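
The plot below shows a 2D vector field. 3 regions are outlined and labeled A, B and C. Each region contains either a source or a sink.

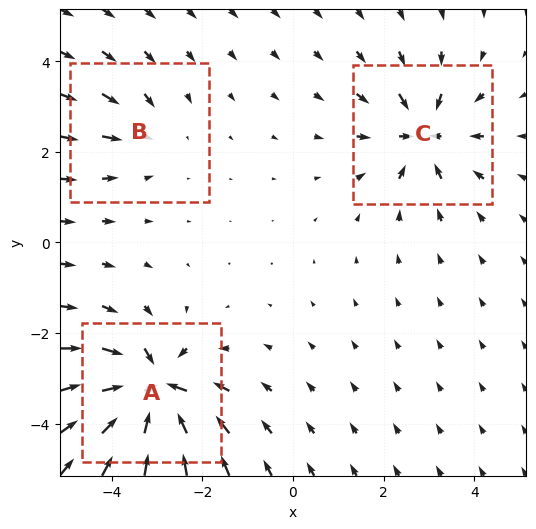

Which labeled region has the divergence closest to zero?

B

Divergence at each region's feature centre — A: about -6, B: about -2, C: about -4. Region B is closest to zero.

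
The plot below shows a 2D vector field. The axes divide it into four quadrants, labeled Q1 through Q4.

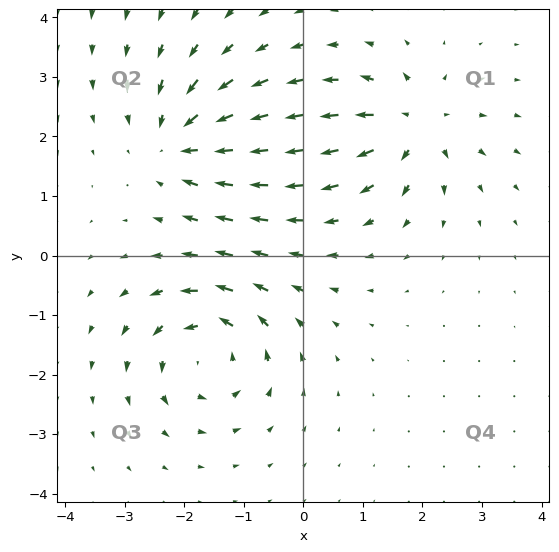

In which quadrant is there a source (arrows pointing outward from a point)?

The source sits at approximately (1.8, 2.2), which lies in quadrant Q1. The divergence there is about +4, positive as expected for a source.

Q1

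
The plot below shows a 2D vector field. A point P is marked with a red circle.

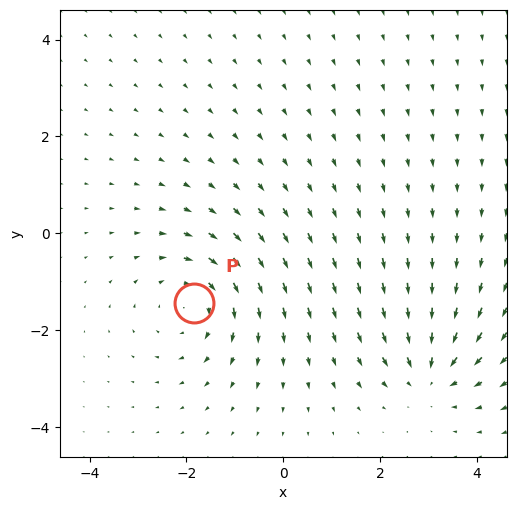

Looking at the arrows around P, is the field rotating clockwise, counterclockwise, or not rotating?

clockwise

Near P at (-1.9, -1.4) the arrows circulate clockwise. The curl (z-component) there is about -3; negative curl means clockwise rotation.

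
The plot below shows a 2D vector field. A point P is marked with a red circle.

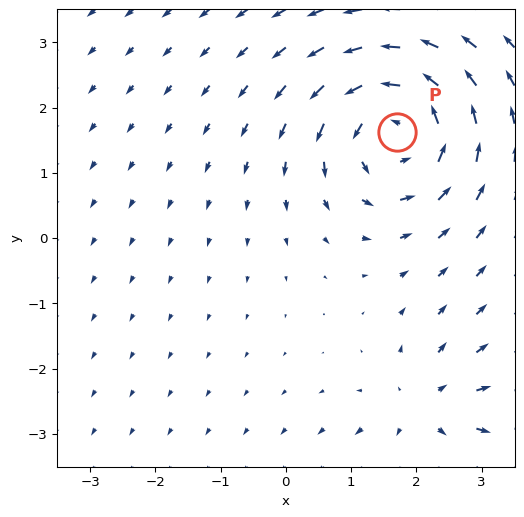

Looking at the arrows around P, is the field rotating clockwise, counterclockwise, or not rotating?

counterclockwise

Near P at (1.7, 1.6) the arrows circulate counterclockwise. The curl (z-component) there is about +5; positive curl means counterclockwise rotation.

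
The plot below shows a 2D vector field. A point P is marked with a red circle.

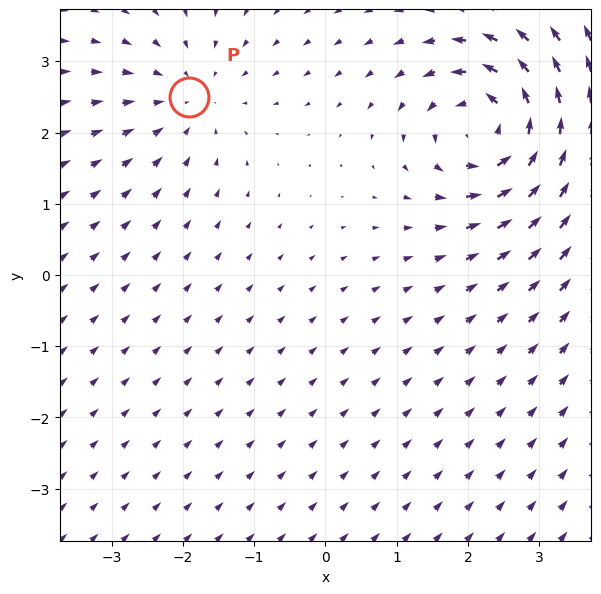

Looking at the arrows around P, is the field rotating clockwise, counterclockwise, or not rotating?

not rotating

Near P at (-1.9, 2.5) the arrows show no circulation. The curl there is ≈0.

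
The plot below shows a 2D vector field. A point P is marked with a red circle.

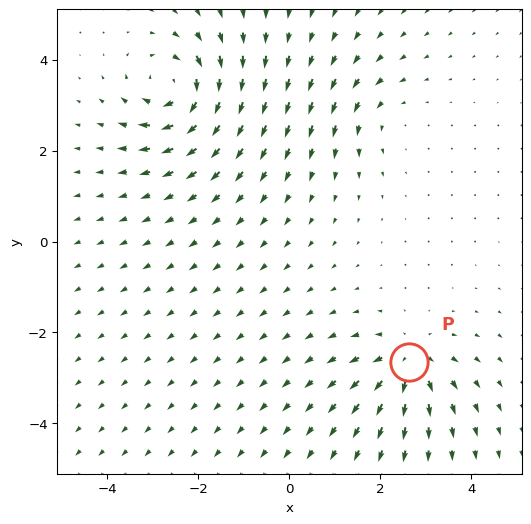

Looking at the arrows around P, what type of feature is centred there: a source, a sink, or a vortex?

source

At P (2.6, -2.6) the arrows spread outward. Divergence about +5, curl ≈0 — positive divergence with near-zero curl is a source.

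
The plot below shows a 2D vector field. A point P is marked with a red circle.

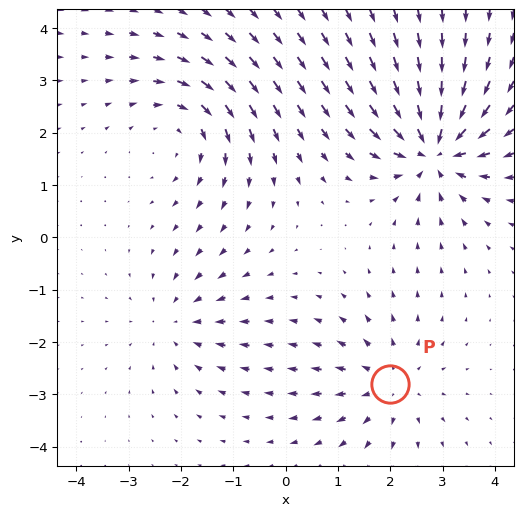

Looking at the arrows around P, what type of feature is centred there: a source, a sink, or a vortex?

At P (2.0, -2.8) the arrows spread outward. Divergence about +4, curl ≈0 — positive divergence with near-zero curl is a source.

source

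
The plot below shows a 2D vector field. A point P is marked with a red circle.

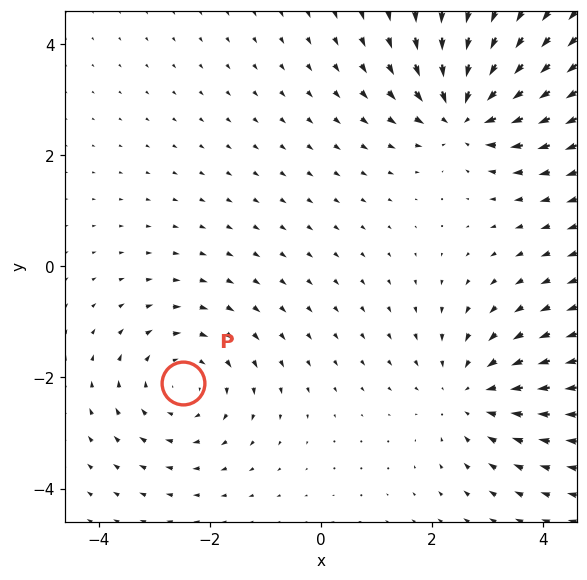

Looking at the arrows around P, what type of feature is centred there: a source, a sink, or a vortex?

At P (-2.5, -2.1) the arrows circulate clockwise. Divergence ≈0, curl about -4 — near-zero divergence with nonzero curl is a vortex.

vortex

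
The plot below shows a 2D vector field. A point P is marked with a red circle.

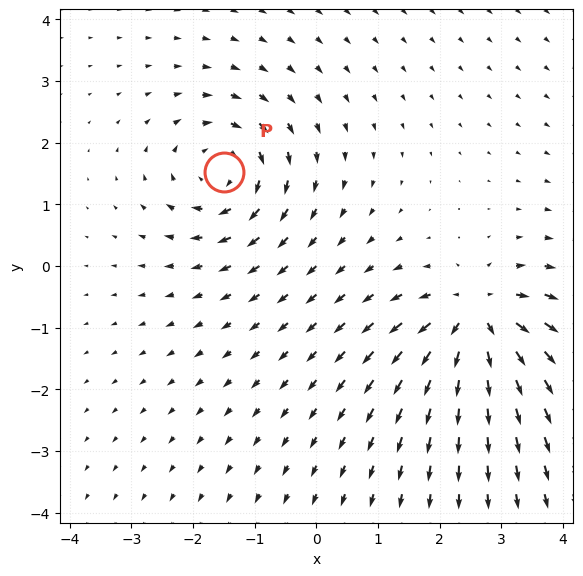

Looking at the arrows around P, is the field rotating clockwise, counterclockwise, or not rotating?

clockwise

Near P at (-1.5, 1.5) the arrows circulate clockwise. The curl (z-component) there is about -5; negative curl means clockwise rotation.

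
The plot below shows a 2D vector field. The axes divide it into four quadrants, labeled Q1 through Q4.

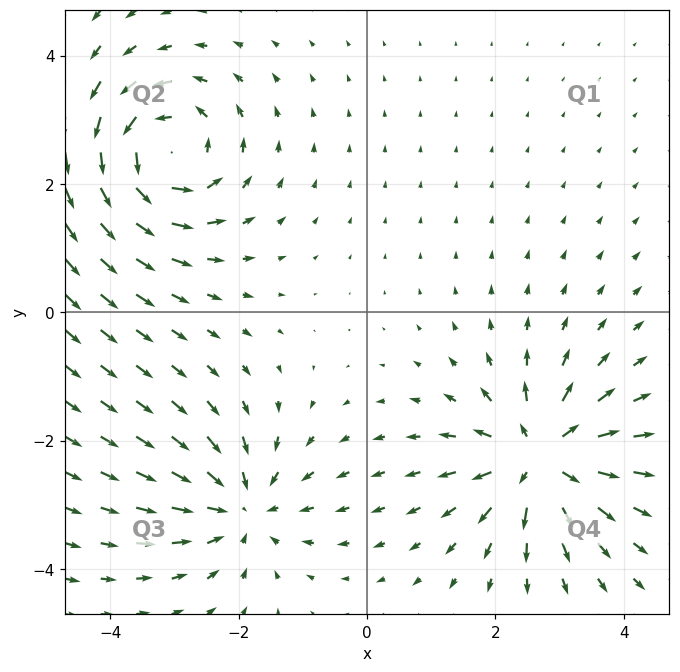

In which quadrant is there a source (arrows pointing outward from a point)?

Q4

The source sits at approximately (2.7, -2.3), which lies in quadrant Q4. The divergence there is about +6, positive as expected for a source.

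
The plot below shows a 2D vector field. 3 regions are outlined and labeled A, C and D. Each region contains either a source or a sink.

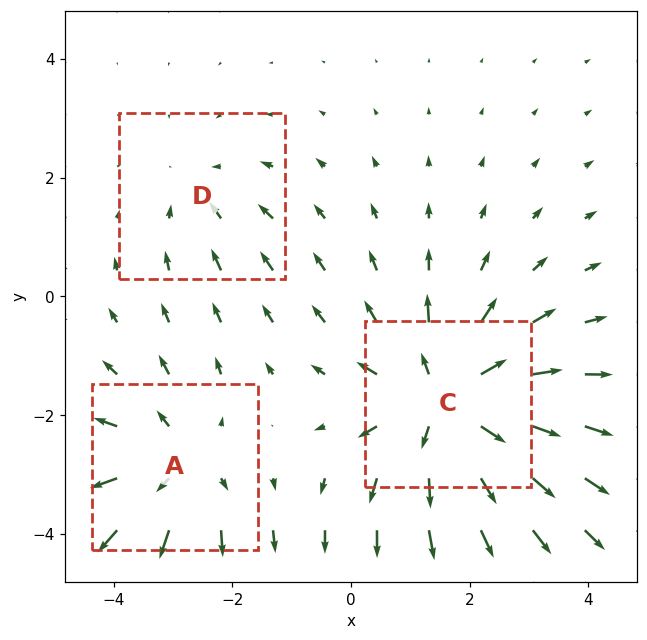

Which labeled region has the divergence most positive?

Divergence at each region's feature centre — A: about +3, C: about +4, D: about -2. Region C is most positive.

C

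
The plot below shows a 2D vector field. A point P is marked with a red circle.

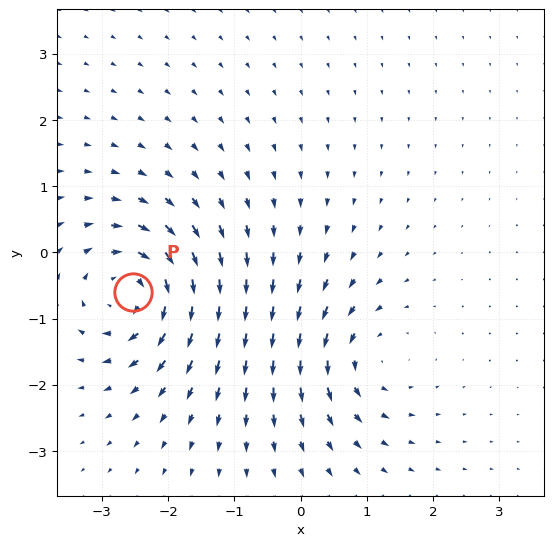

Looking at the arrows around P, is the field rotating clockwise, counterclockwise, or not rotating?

Near P at (-2.5, -0.6) the arrows circulate clockwise. The curl (z-component) there is about -6; negative curl means clockwise rotation.

clockwise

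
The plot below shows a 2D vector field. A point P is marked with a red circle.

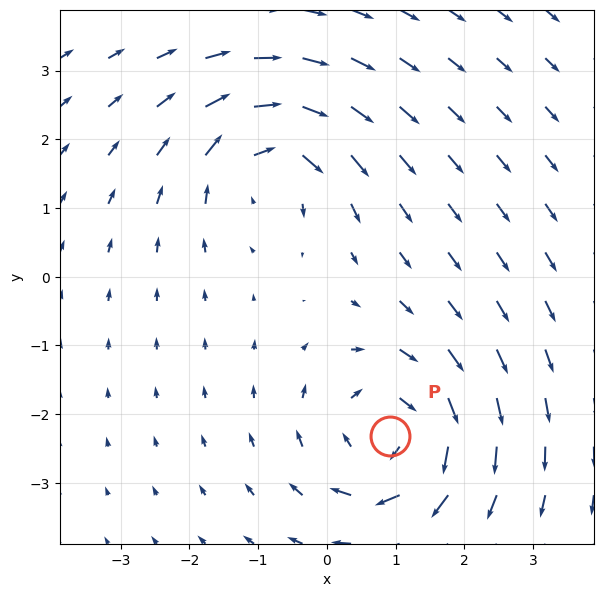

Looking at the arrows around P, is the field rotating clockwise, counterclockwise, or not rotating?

Near P at (0.9, -2.3) the arrows circulate clockwise. The curl (z-component) there is about -4; negative curl means clockwise rotation.

clockwise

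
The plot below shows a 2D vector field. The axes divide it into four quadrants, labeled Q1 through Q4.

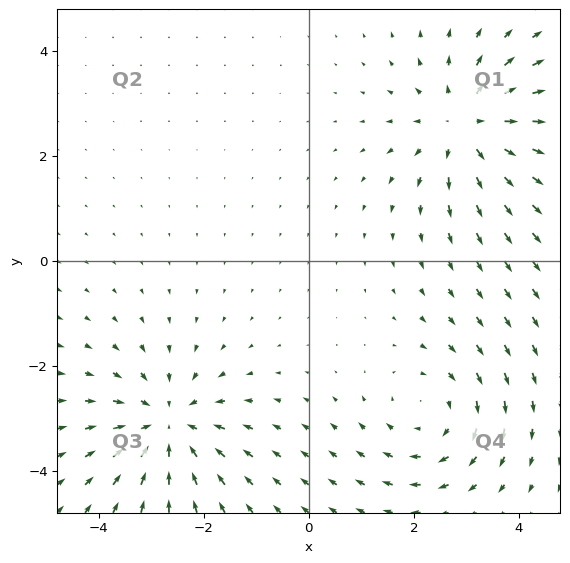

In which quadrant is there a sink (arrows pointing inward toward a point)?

The sink sits at approximately (-2.7, -3.1), which lies in quadrant Q3. The divergence there is about -4, negative as expected for a sink.

Q3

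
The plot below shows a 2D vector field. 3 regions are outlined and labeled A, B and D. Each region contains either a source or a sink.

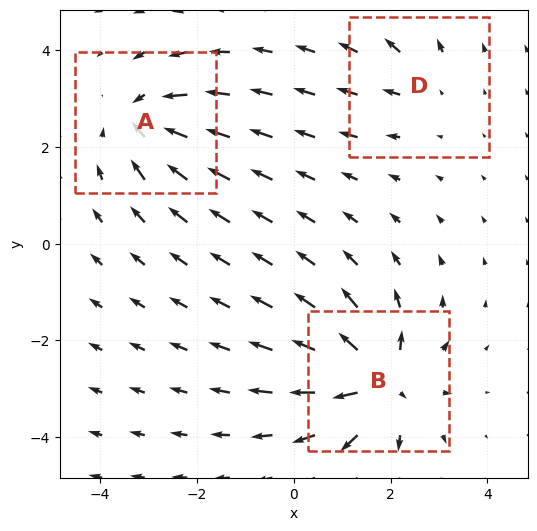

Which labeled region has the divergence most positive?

B

Divergence at each region's feature centre — A: about -4, B: about +6, D: about +2. Region B is most positive.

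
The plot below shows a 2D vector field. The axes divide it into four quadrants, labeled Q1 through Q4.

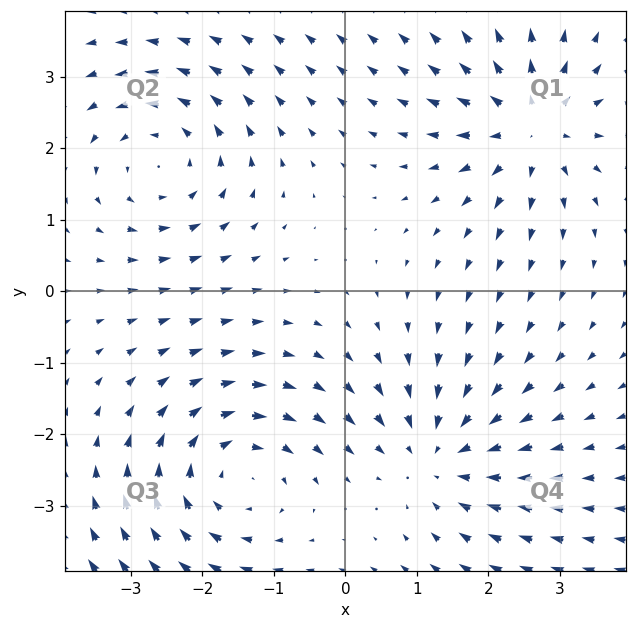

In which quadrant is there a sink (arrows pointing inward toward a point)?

The sink sits at approximately (1.3, -2.3), which lies in quadrant Q4. The divergence there is about -3, negative as expected for a sink.

Q4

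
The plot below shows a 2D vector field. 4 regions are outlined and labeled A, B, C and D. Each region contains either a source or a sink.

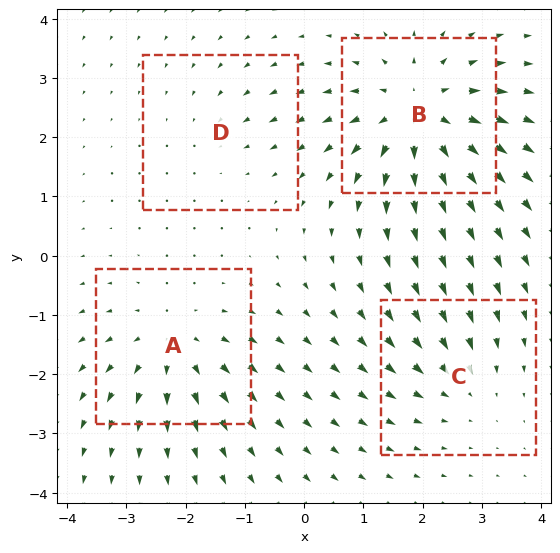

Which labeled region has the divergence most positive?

B

Divergence at each region's feature centre — A: about +4, B: about +7, C: about -3, D: about -2. Region B is most positive.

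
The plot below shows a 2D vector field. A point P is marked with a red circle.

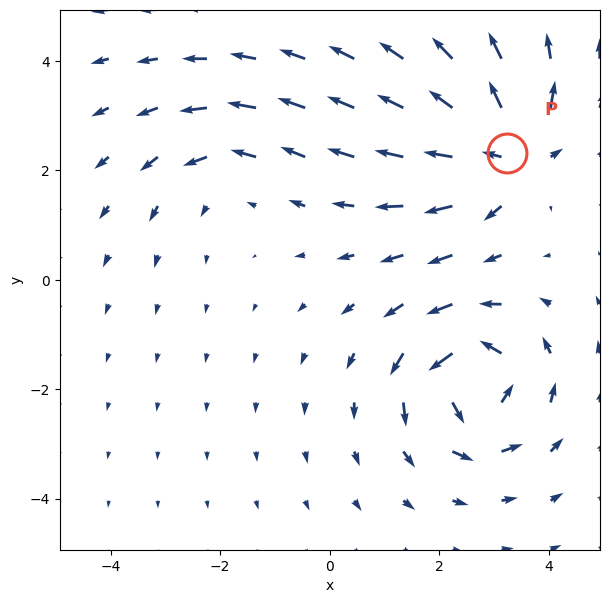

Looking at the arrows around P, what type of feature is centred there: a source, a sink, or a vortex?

source

At P (3.2, 2.3) the arrows spread outward. Divergence about +5, curl ≈0 — positive divergence with near-zero curl is a source.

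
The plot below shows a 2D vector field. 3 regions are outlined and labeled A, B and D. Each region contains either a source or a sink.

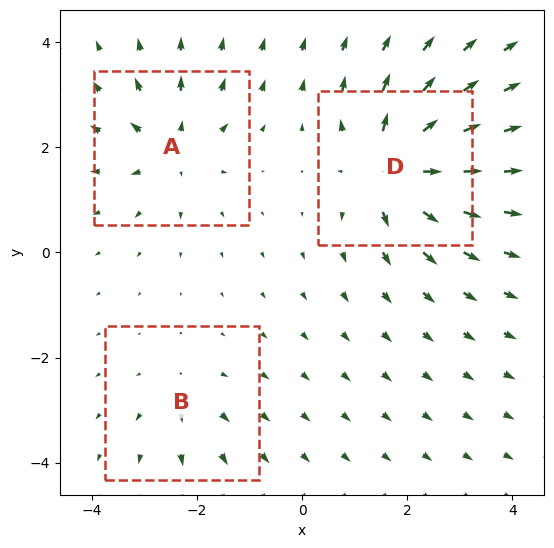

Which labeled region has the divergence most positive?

Divergence at each region's feature centre — A: about +4, B: about +2, D: about +6. Region D is most positive.

D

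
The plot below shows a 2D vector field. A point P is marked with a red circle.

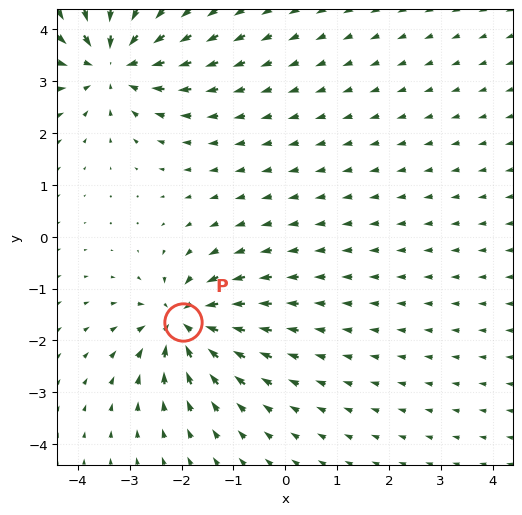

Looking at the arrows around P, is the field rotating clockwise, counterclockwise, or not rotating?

not rotating

Near P at (-2.0, -1.7) the arrows show no circulation. The curl there is ≈0.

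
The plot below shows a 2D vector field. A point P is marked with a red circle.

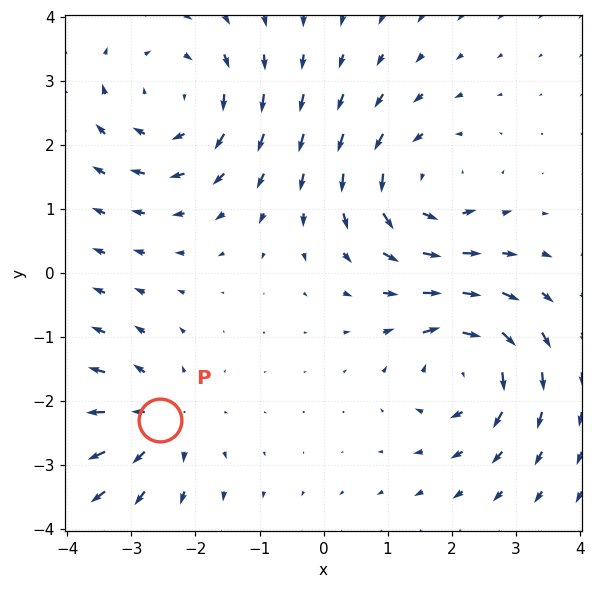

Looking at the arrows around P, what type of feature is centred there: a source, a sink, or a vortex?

At P (-2.6, -2.3) the arrows spread outward. Divergence about +4, curl ≈0 — positive divergence with near-zero curl is a source.

source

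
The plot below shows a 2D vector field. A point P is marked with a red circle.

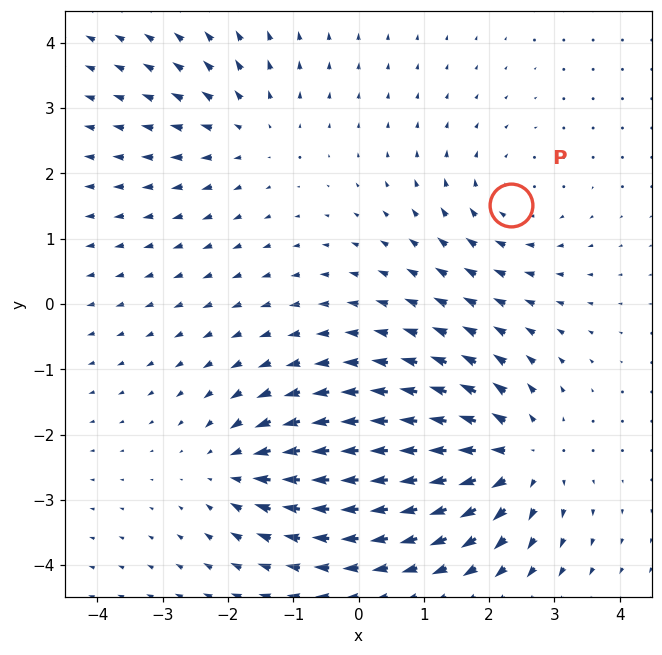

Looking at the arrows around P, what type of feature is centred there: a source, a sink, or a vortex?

At P (2.3, 1.5) the arrows circulate clockwise. Divergence ≈0, curl about -3 — near-zero divergence with nonzero curl is a vortex.

vortex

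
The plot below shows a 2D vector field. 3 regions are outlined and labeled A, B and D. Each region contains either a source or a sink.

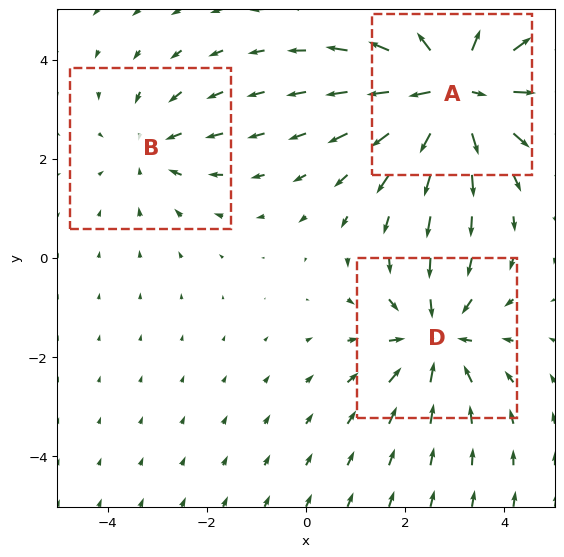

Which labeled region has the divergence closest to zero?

Divergence at each region's feature centre — A: about +4, B: about -2, D: about -3. Region B is closest to zero.

B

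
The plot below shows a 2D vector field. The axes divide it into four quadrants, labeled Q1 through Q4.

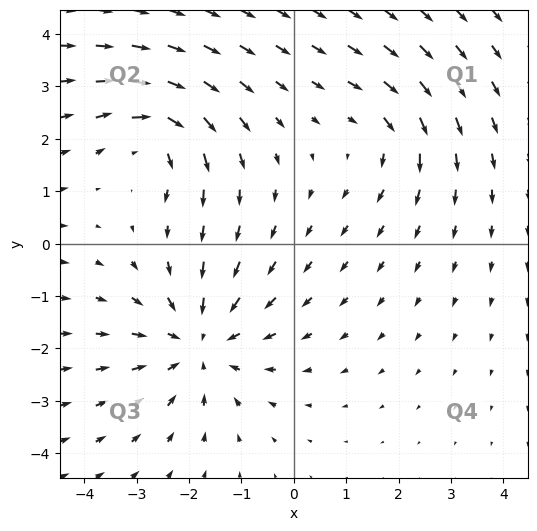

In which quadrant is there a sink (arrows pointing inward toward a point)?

The sink sits at approximately (-1.8, -1.9), which lies in quadrant Q3. The divergence there is about -4, negative as expected for a sink.

Q3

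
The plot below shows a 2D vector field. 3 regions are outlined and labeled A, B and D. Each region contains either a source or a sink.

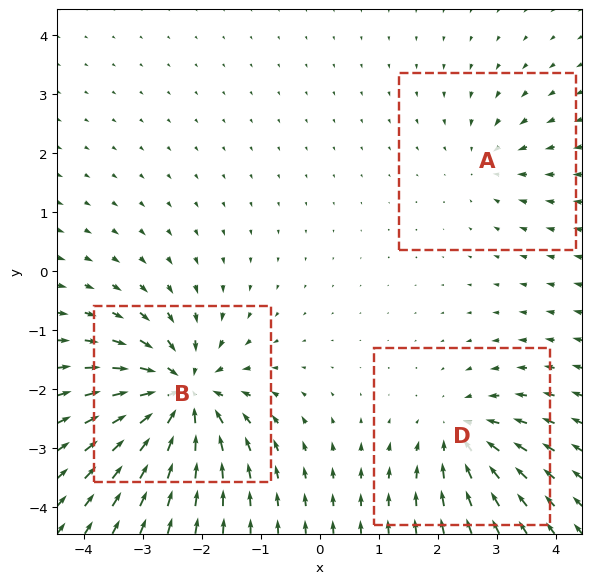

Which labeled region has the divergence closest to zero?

Divergence at each region's feature centre — A: about -2, B: about -6, D: about -4. Region A is closest to zero.

A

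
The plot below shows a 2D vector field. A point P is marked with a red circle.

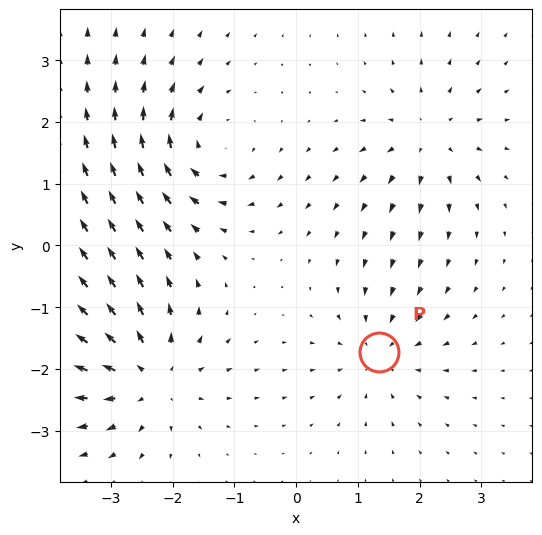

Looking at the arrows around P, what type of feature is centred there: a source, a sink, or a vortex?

sink

At P (1.3, -1.7) the arrows converge inward. Divergence about -3, curl ≈0 — negative divergence with near-zero curl is a sink.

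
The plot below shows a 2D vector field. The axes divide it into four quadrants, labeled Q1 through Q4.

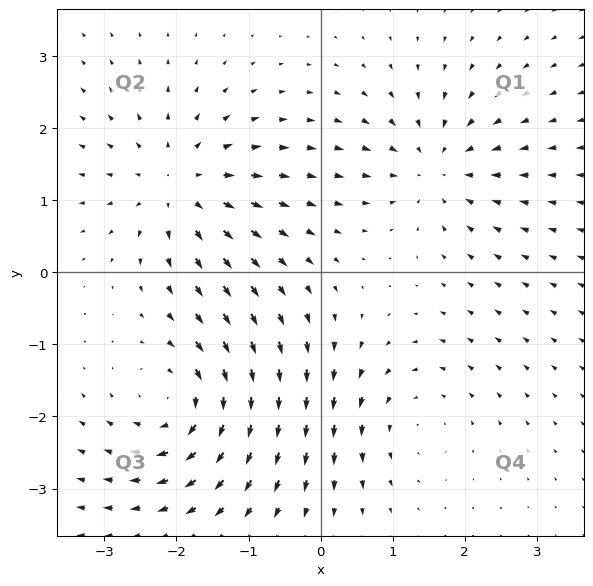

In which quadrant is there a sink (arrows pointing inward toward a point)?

The sink sits at approximately (1.6, 1.5), which lies in quadrant Q1. The divergence there is about -5, negative as expected for a sink.

Q1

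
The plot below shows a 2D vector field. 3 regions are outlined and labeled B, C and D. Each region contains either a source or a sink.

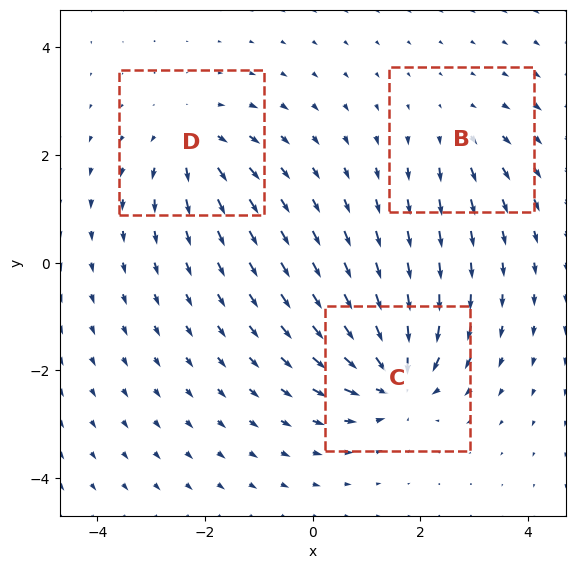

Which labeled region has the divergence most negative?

C

Divergence at each region's feature centre — B: about +2, C: about -5, D: about +3. Region C is most negative.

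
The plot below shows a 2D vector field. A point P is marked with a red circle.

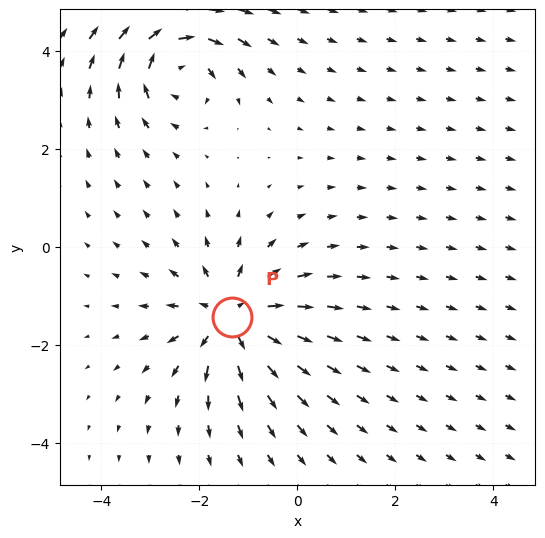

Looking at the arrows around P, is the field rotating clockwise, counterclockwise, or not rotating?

Near P at (-1.3, -1.4) the arrows show no circulation. The curl there is ≈0.

not rotating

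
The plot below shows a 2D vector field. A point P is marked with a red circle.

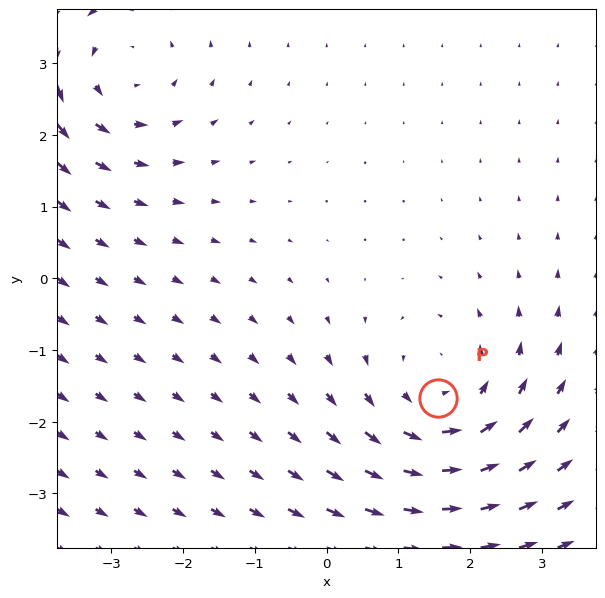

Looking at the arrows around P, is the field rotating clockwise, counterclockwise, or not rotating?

Near P at (1.6, -1.7) the arrows circulate counterclockwise. The curl (z-component) there is about +4; positive curl means counterclockwise rotation.

counterclockwise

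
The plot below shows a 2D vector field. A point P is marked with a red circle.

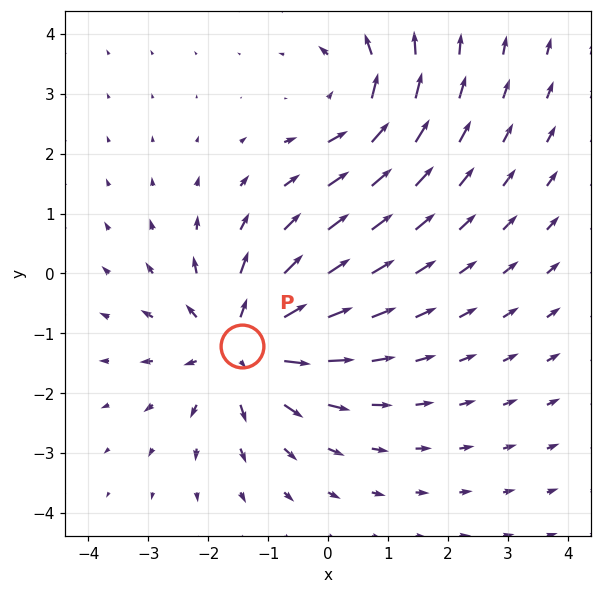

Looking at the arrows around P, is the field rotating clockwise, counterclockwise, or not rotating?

Near P at (-1.4, -1.2) the arrows show no circulation. The curl there is ≈0.

not rotating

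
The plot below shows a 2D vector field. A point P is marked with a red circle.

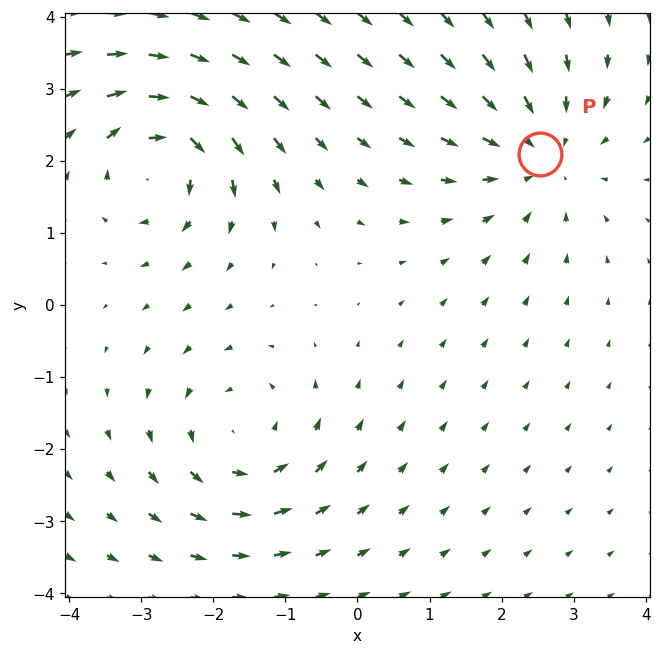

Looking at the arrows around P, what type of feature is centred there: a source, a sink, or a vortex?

sink

At P (2.5, 2.1) the arrows converge inward. Divergence about -4, curl ≈0 — negative divergence with near-zero curl is a sink.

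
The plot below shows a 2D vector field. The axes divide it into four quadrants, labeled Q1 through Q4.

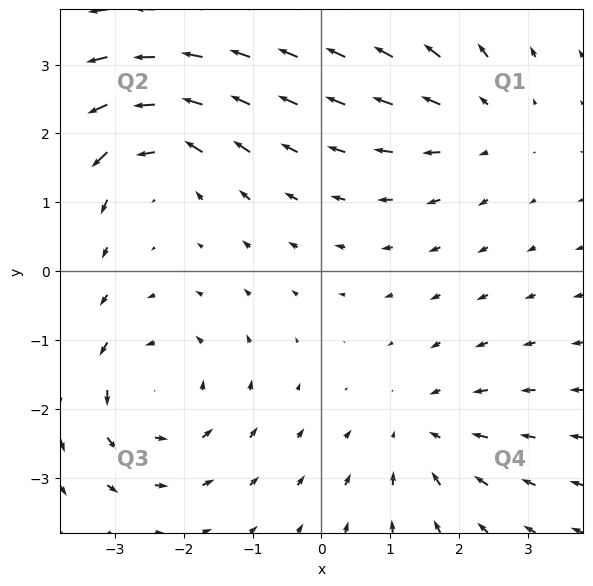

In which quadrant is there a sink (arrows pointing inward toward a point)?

Q4

The sink sits at approximately (1.4, -2.3), which lies in quadrant Q4. The divergence there is about -4, negative as expected for a sink.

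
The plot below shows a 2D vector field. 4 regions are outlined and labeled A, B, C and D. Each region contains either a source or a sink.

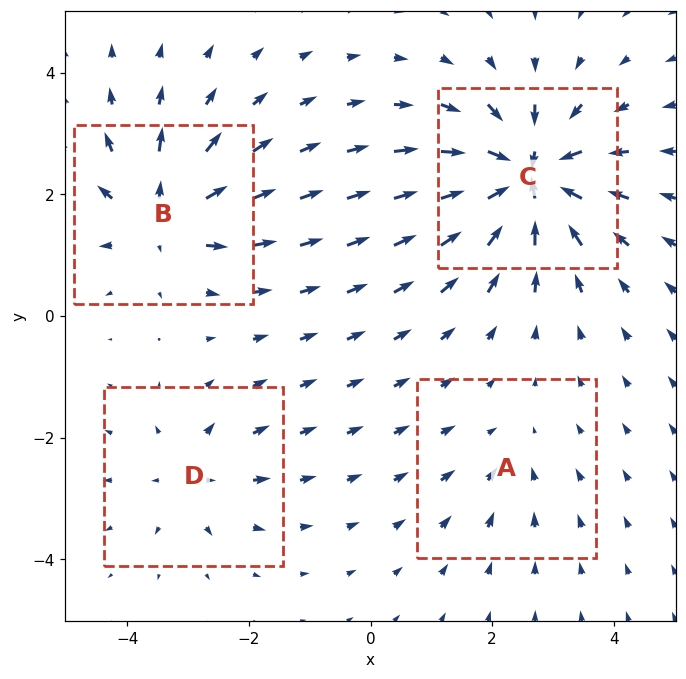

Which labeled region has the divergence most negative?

C

Divergence at each region's feature centre — A: about -2, B: about +6, C: about -9, D: about +4. Region C is most negative.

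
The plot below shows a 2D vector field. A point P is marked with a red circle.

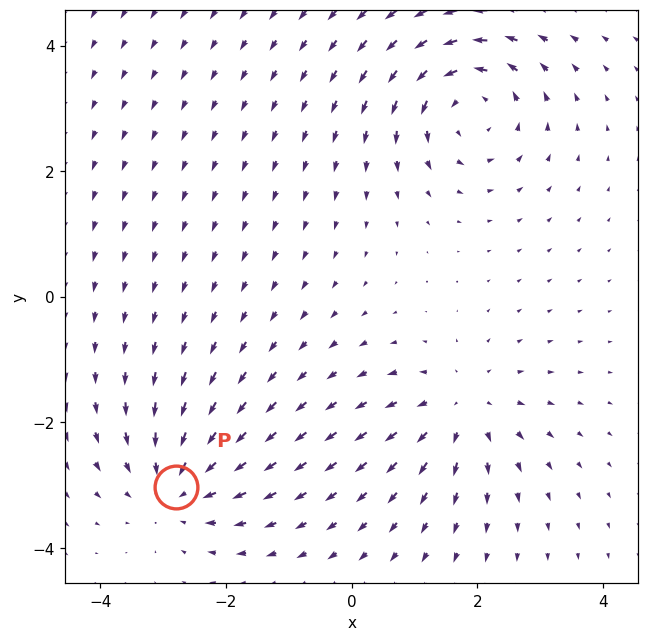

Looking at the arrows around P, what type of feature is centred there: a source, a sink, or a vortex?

sink

At P (-2.8, -3.0) the arrows converge inward. Divergence about -4, curl ≈0 — negative divergence with near-zero curl is a sink.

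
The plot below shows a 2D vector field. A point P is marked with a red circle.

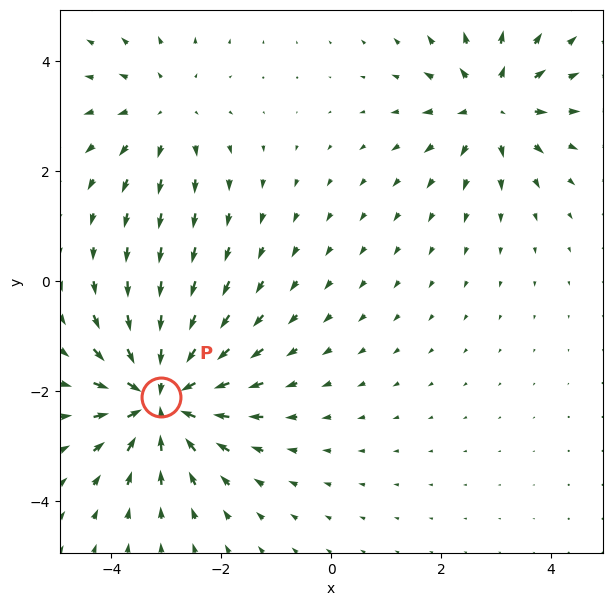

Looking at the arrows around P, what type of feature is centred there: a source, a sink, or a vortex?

sink

At P (-3.1, -2.1) the arrows converge inward. Divergence about -5, curl ≈0 — negative divergence with near-zero curl is a sink.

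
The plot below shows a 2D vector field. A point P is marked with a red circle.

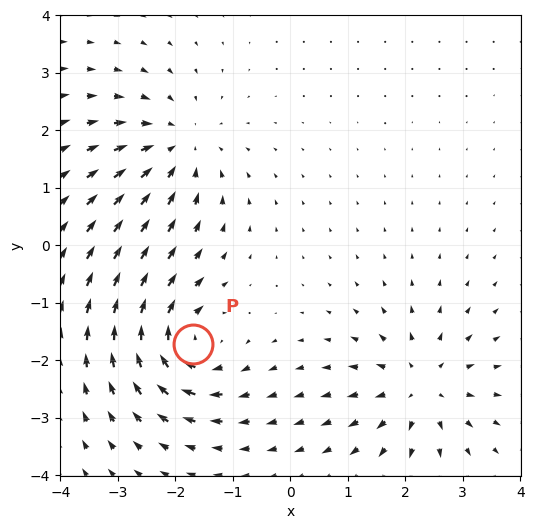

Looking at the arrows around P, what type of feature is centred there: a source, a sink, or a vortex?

At P (-1.7, -1.7) the arrows circulate clockwise. Divergence ≈0, curl about -6 — near-zero divergence with nonzero curl is a vortex.

vortex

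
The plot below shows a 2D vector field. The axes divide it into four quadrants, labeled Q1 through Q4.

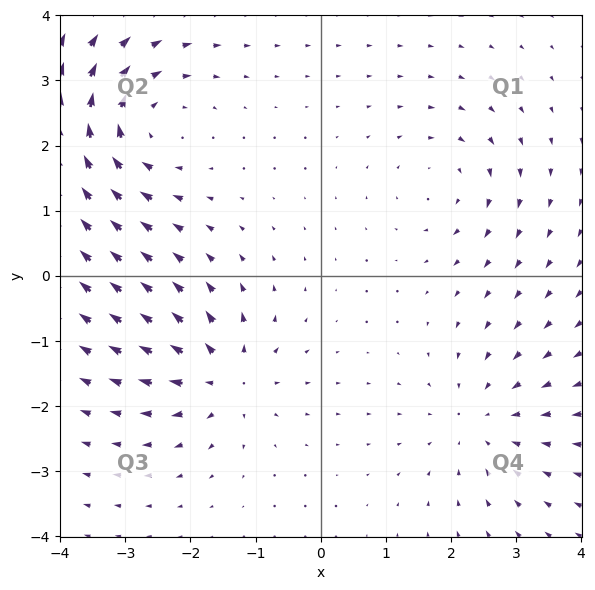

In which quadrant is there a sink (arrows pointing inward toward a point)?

Q4

The sink sits at approximately (2.5, -2.2), which lies in quadrant Q4. The divergence there is about -3, negative as expected for a sink.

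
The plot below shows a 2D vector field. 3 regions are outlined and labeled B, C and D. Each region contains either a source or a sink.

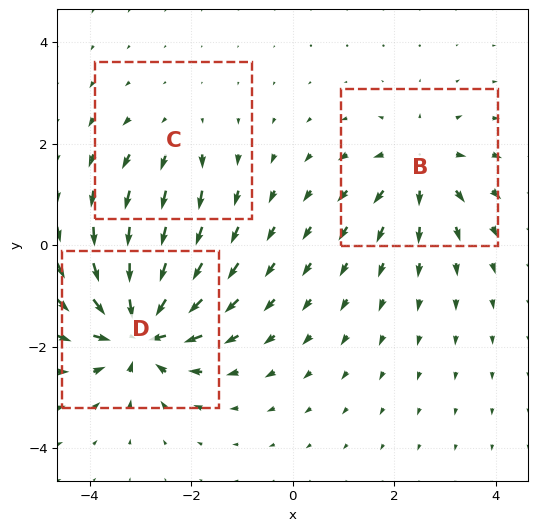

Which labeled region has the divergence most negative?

D

Divergence at each region's feature centre — B: about +4, C: about +2, D: about -6. Region D is most negative.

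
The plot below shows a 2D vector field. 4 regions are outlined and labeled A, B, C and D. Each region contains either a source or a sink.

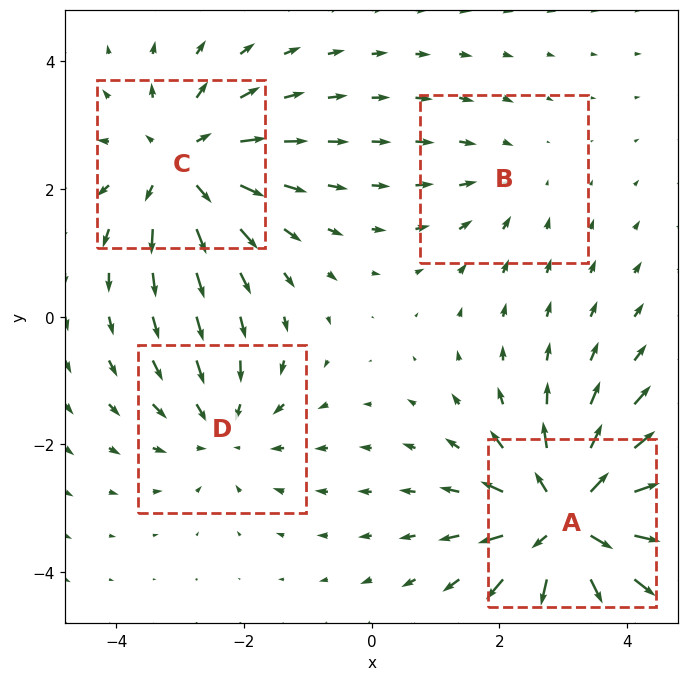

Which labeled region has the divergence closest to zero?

B

Divergence at each region's feature centre — A: about +7, B: about -2, C: about +5, D: about -3. Region B is closest to zero.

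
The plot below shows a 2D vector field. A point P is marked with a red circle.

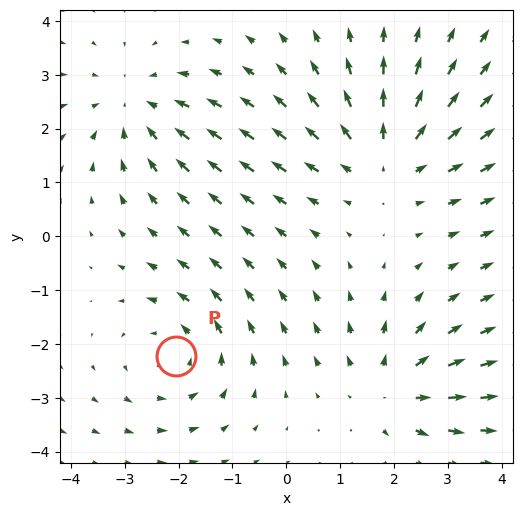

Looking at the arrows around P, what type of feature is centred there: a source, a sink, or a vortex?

vortex

At P (-2.1, -2.2) the arrows circulate counterclockwise. Divergence ≈0, curl about +3 — near-zero divergence with nonzero curl is a vortex.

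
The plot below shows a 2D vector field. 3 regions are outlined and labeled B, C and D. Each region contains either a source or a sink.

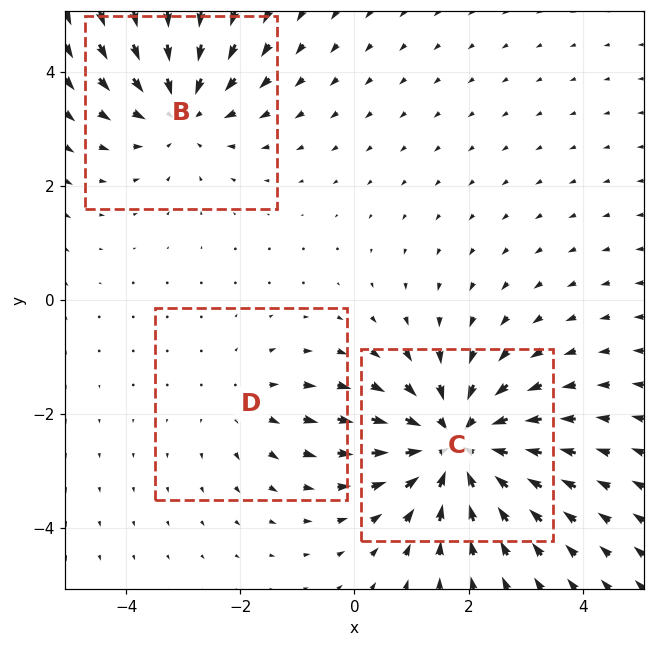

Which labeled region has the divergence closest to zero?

Divergence at each region's feature centre — B: about -3, C: about -4, D: about +2. Region D is closest to zero.

D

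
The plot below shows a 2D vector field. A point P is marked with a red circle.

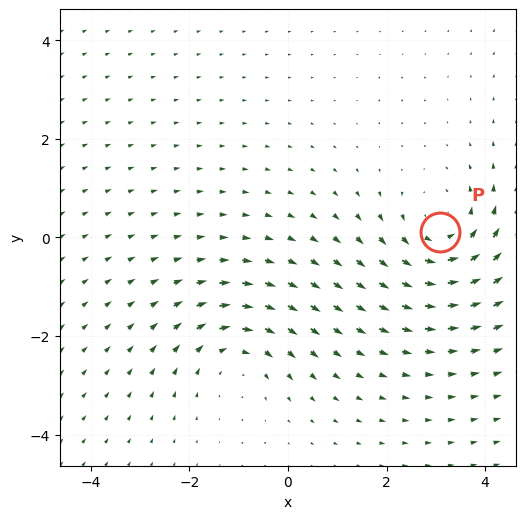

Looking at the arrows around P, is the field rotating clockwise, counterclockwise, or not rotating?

counterclockwise

Near P at (3.1, 0.1) the arrows circulate counterclockwise. The curl (z-component) there is about +3; positive curl means counterclockwise rotation.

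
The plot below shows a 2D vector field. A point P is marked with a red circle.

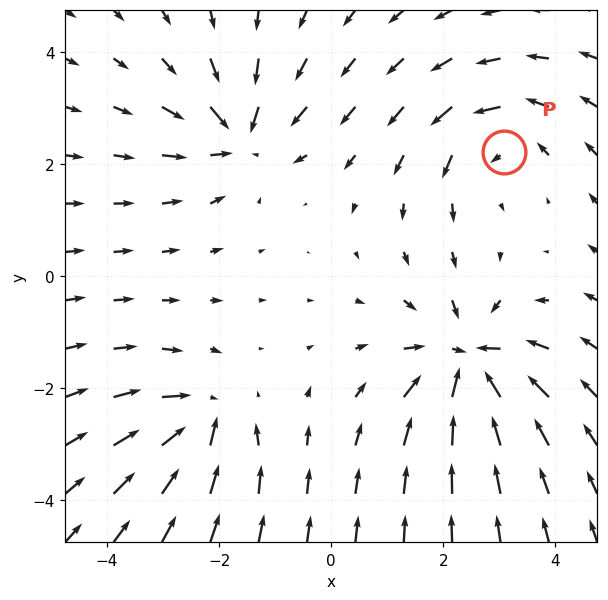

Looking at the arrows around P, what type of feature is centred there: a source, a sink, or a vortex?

At P (3.1, 2.2) the arrows circulate counterclockwise. Divergence ≈0, curl about +3 — near-zero divergence with nonzero curl is a vortex.

vortex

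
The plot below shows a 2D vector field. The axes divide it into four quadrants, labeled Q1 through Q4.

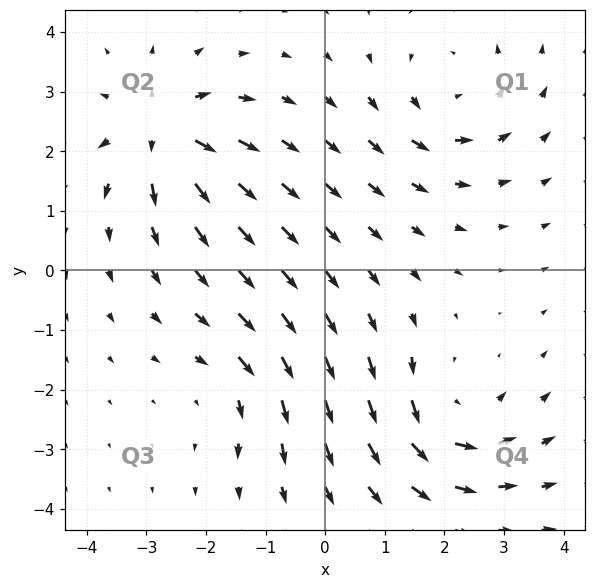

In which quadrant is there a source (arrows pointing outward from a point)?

The source sits at approximately (-2.7, 2.3), which lies in quadrant Q2. The divergence there is about +5, positive as expected for a source.

Q2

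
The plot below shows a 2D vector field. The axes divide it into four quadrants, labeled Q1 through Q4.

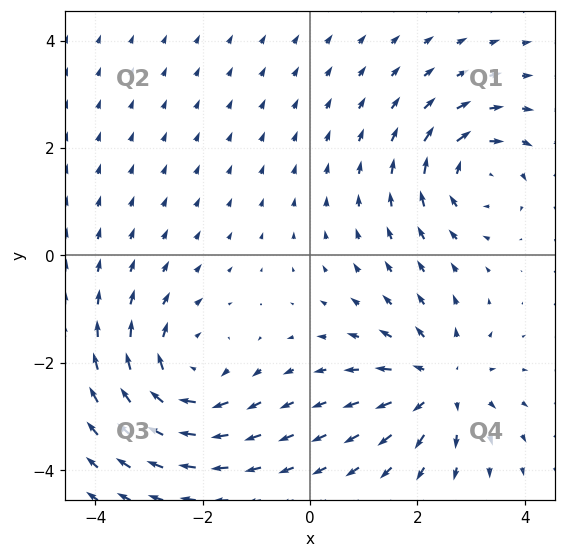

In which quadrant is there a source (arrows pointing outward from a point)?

The source sits at approximately (2.4, -2.4), which lies in quadrant Q4. The divergence there is about +4, positive as expected for a source.

Q4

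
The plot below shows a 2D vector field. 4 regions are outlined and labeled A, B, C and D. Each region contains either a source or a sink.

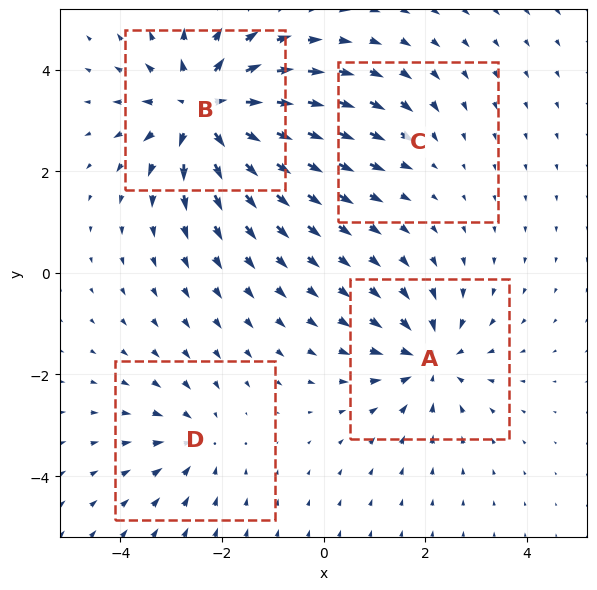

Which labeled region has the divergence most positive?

Divergence at each region's feature centre — A: about -5, B: about +8, C: about -2, D: about -3. Region B is most positive.

B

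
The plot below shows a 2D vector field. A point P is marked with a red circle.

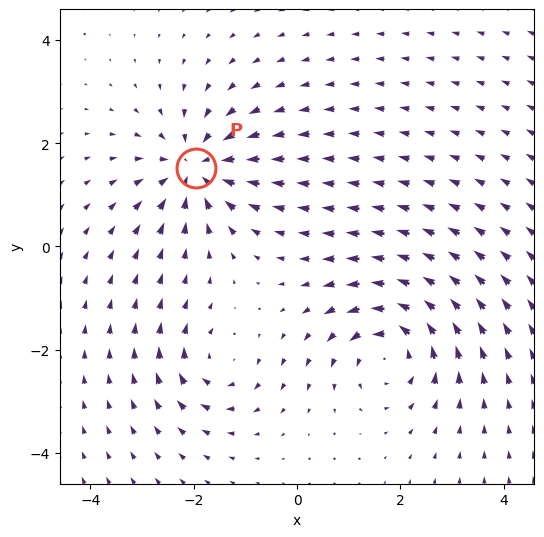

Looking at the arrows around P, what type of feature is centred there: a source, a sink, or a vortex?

At P (-2.0, 1.5) the arrows converge inward. Divergence about -5, curl ≈0 — negative divergence with near-zero curl is a sink.

sink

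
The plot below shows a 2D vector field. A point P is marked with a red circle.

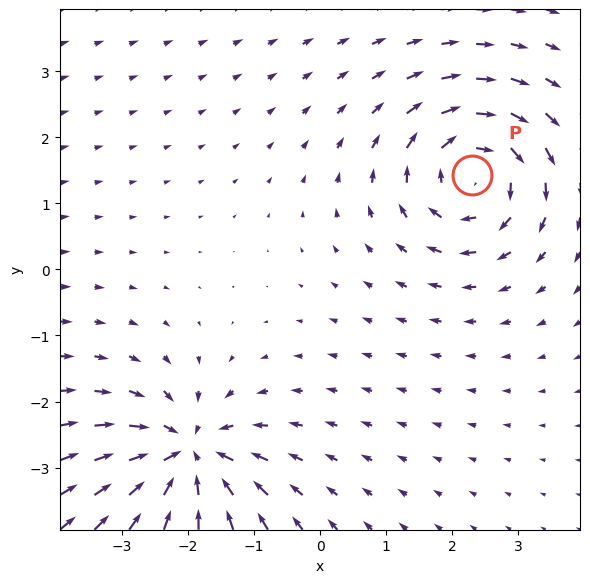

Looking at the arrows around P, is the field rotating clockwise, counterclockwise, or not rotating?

clockwise

Near P at (2.3, 1.4) the arrows circulate clockwise. The curl (z-component) there is about -4; negative curl means clockwise rotation.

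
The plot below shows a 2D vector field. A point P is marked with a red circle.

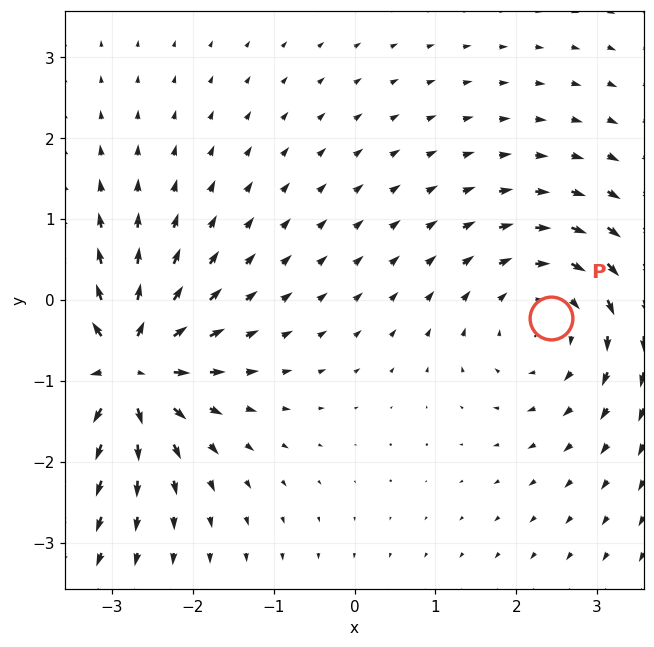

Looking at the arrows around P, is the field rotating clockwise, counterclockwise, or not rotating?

Near P at (2.4, -0.2) the arrows circulate clockwise. The curl (z-component) there is about -4; negative curl means clockwise rotation.

clockwise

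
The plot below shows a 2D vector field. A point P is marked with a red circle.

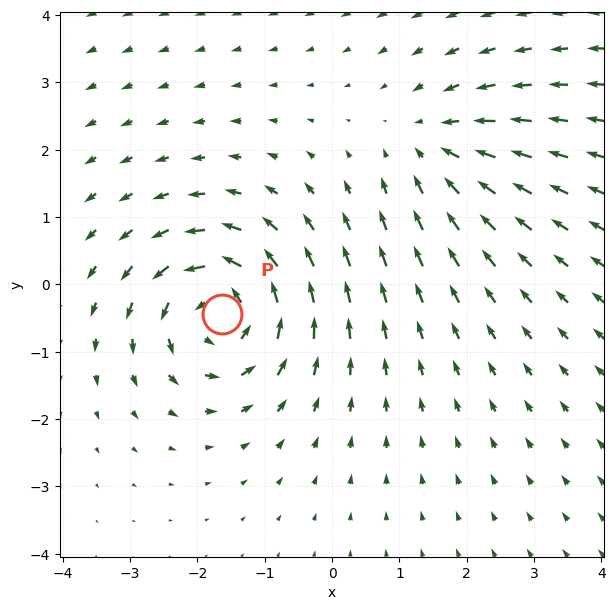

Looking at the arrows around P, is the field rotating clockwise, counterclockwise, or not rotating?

counterclockwise

Near P at (-1.6, -0.4) the arrows circulate counterclockwise. The curl (z-component) there is about +5; positive curl means counterclockwise rotation.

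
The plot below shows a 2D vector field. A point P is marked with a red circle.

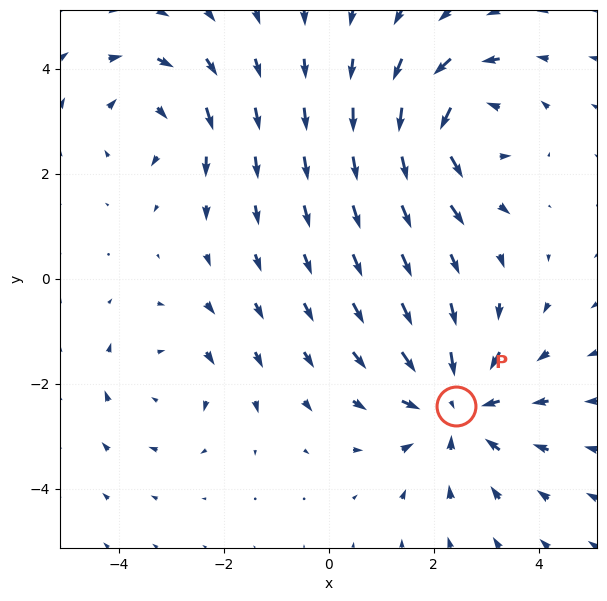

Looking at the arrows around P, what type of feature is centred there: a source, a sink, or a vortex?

sink

At P (2.4, -2.4) the arrows converge inward. Divergence about -4, curl ≈0 — negative divergence with near-zero curl is a sink.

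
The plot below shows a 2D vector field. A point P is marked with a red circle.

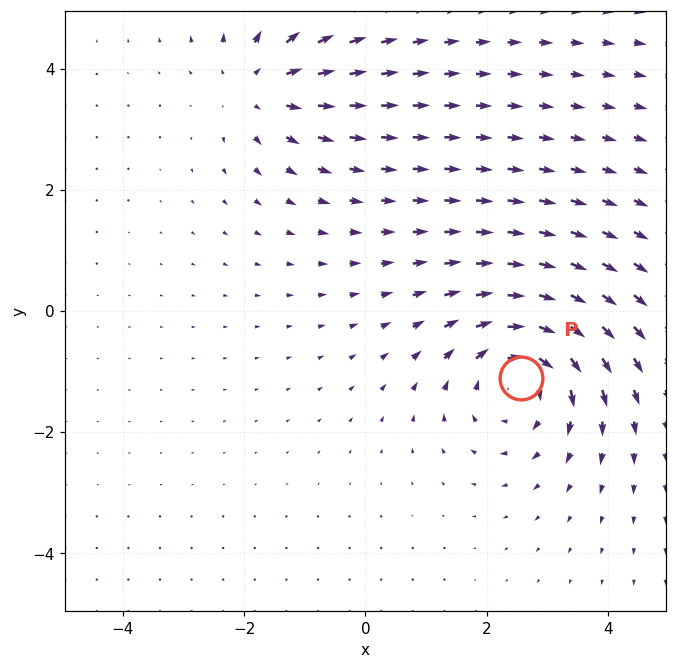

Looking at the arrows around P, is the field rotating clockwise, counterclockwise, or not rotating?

clockwise

Near P at (2.6, -1.1) the arrows circulate clockwise. The curl (z-component) there is about -5; negative curl means clockwise rotation.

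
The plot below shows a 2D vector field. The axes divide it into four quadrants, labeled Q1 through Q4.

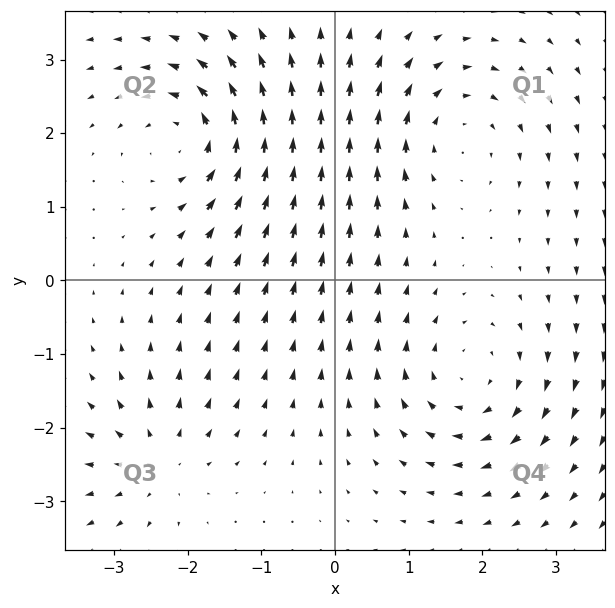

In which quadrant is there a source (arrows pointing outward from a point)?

Q3

The source sits at approximately (-2.4, -2.4), which lies in quadrant Q3. The divergence there is about +4, positive as expected for a source.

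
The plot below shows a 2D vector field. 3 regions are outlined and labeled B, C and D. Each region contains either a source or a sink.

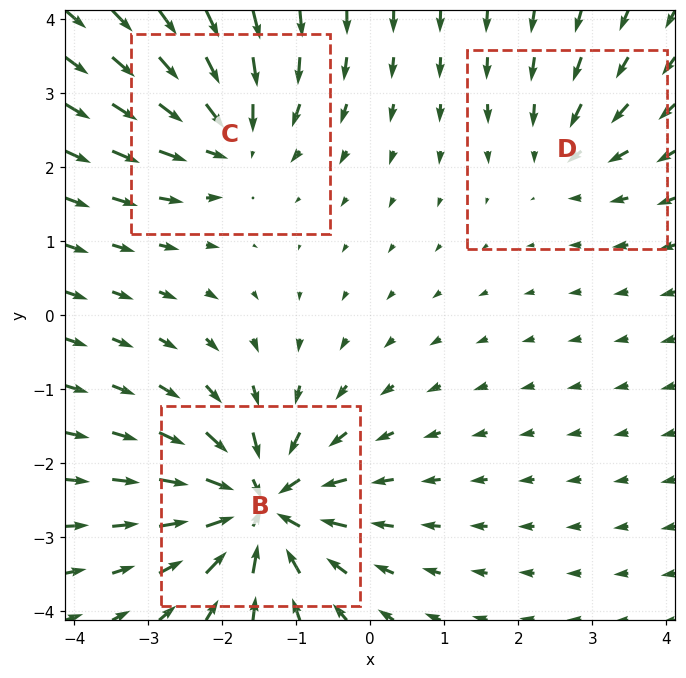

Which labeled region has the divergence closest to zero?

Divergence at each region's feature centre — B: about -6, C: about -4, D: about -2. Region D is closest to zero.

D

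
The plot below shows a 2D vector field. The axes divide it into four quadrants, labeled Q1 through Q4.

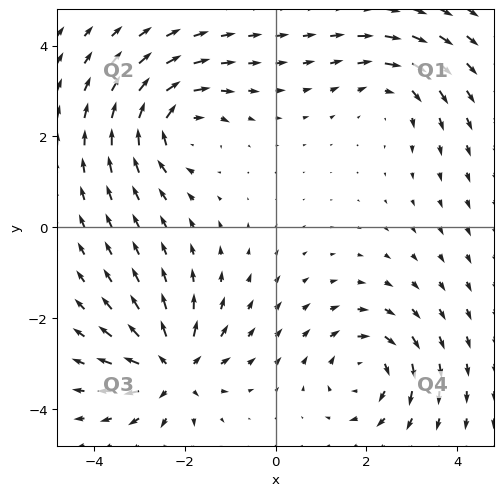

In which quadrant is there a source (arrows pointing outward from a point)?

The source sits at approximately (-2.3, -3.1), which lies in quadrant Q3. The divergence there is about +7, positive as expected for a source.

Q3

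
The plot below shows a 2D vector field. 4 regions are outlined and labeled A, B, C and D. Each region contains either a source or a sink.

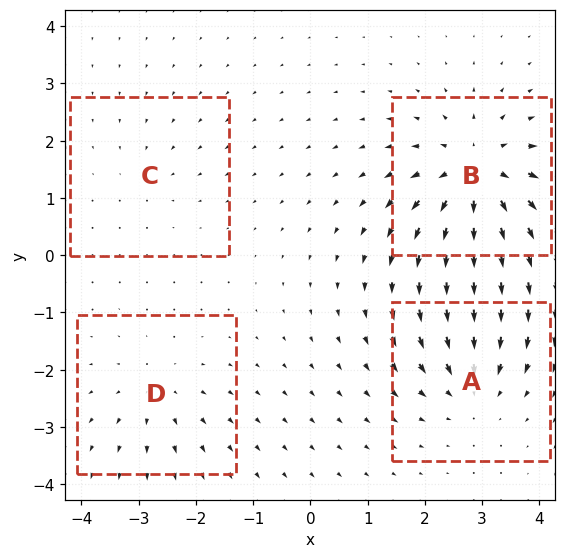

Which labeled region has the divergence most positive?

B

Divergence at each region's feature centre — A: about -5, B: about +8, C: about -2, D: about +4. Region B is most positive.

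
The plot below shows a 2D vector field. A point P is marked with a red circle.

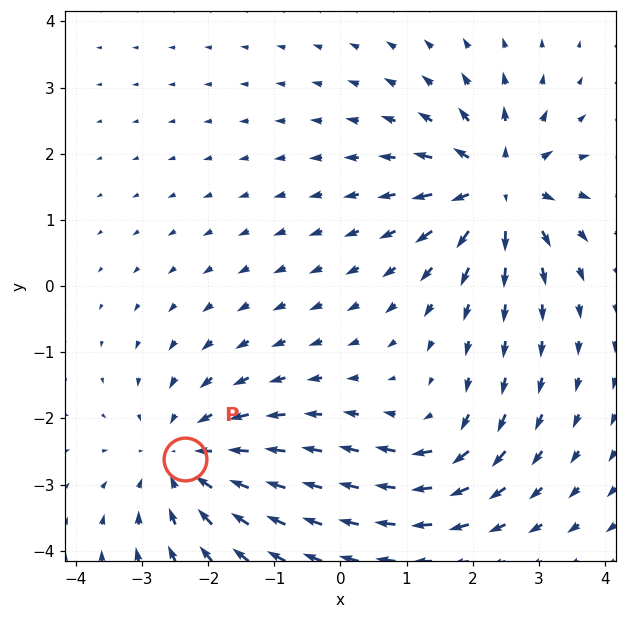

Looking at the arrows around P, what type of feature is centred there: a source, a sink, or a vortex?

At P (-2.3, -2.6) the arrows converge inward. Divergence about -4, curl ≈0 — negative divergence with near-zero curl is a sink.

sink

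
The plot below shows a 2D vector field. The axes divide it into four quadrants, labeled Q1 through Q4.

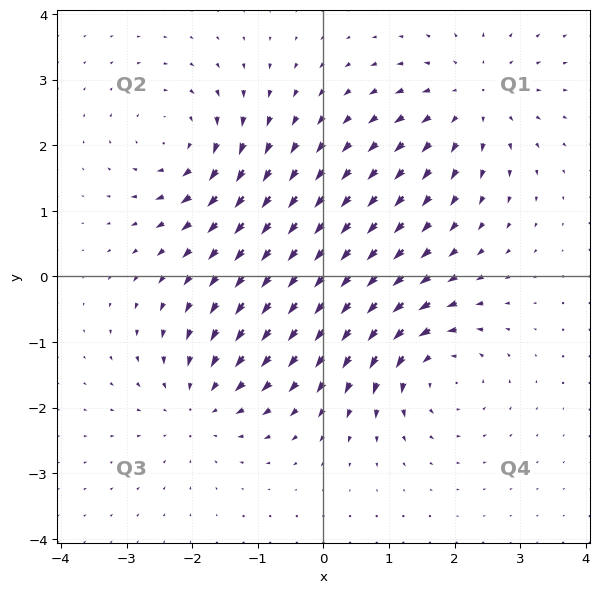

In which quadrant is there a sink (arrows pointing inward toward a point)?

The sink sits at approximately (-1.9, -1.9), which lies in quadrant Q3. The divergence there is about -5, negative as expected for a sink.

Q3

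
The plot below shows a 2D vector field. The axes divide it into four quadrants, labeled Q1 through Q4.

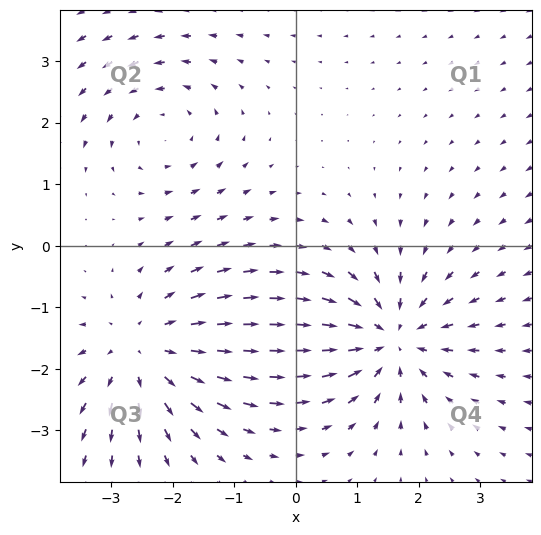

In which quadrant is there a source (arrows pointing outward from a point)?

Q3

The source sits at approximately (-2.5, -1.7), which lies in quadrant Q3. The divergence there is about +4, positive as expected for a source.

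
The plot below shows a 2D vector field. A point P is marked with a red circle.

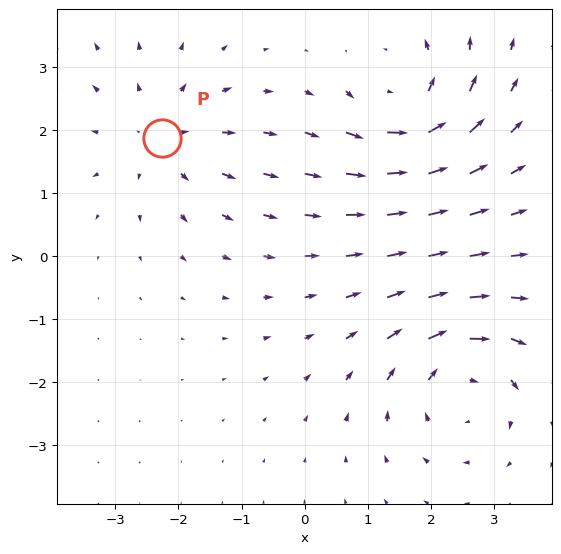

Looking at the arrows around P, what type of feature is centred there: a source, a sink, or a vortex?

source

At P (-2.3, 1.9) the arrows spread outward. Divergence about +3, curl ≈0 — positive divergence with near-zero curl is a source.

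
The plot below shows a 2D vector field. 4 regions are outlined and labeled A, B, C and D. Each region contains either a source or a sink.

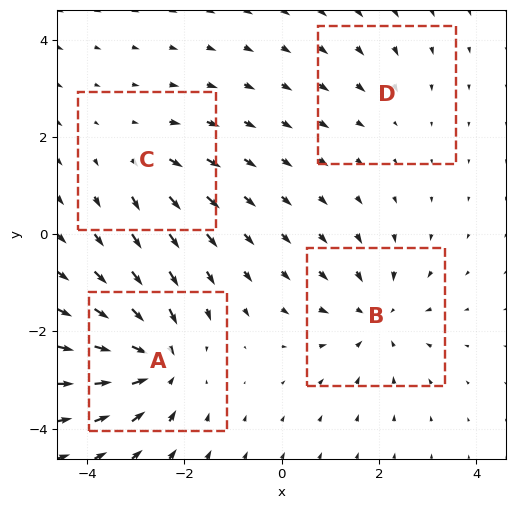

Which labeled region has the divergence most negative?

A

Divergence at each region's feature centre — A: about -6, B: about -4, C: about +3, D: about -2. Region A is most negative.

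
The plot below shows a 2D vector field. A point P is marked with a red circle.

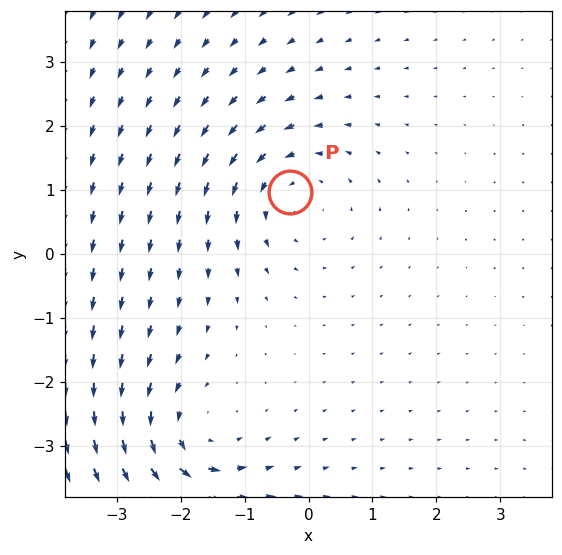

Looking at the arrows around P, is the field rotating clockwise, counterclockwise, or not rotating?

counterclockwise

Near P at (-0.3, 1.0) the arrows circulate counterclockwise. The curl (z-component) there is about +3; positive curl means counterclockwise rotation.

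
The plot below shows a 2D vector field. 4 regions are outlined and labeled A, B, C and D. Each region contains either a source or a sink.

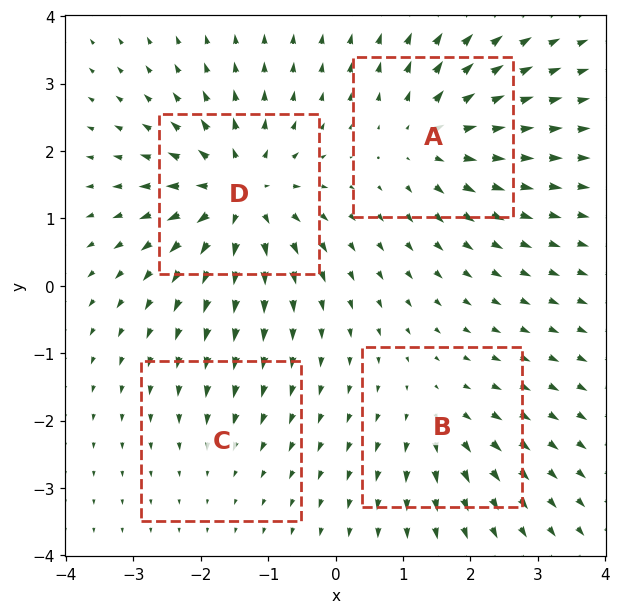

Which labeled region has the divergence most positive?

D

Divergence at each region's feature centre — A: about +6, B: about +4, C: about -2, D: about +9. Region D is most positive.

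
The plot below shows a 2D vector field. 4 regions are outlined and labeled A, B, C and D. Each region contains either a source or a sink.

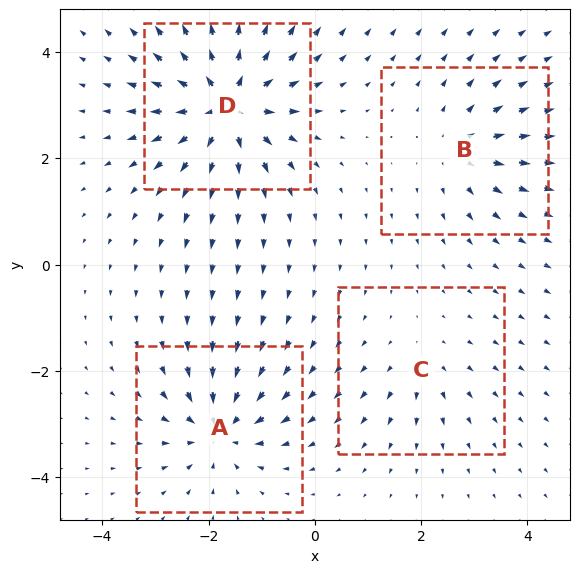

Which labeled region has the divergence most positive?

D

Divergence at each region's feature centre — A: about -6, B: about +4, C: about +3, D: about +8. Region D is most positive.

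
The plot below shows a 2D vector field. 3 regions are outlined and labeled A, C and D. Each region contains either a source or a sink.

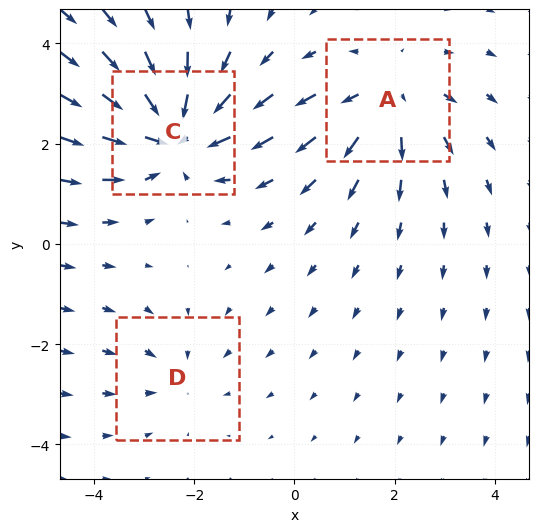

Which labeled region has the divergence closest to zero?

Divergence at each region's feature centre — A: about +3, C: about -4, D: about -2. Region D is closest to zero.

D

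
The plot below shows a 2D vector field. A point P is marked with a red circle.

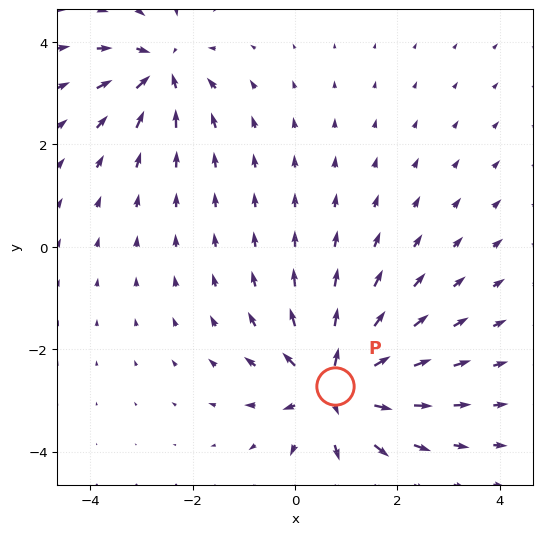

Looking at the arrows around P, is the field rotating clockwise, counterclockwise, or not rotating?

Near P at (0.8, -2.7) the arrows show no circulation. The curl there is ≈0.

not rotating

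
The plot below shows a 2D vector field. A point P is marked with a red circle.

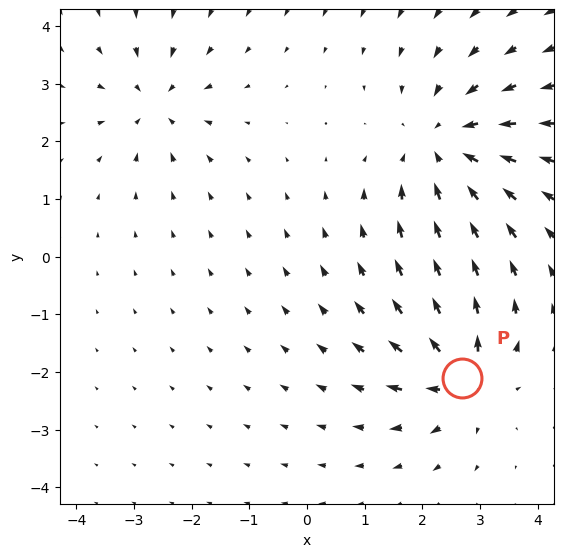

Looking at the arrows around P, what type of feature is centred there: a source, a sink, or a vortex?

At P (2.7, -2.1) the arrows spread outward. Divergence about +5, curl ≈0 — positive divergence with near-zero curl is a source.

source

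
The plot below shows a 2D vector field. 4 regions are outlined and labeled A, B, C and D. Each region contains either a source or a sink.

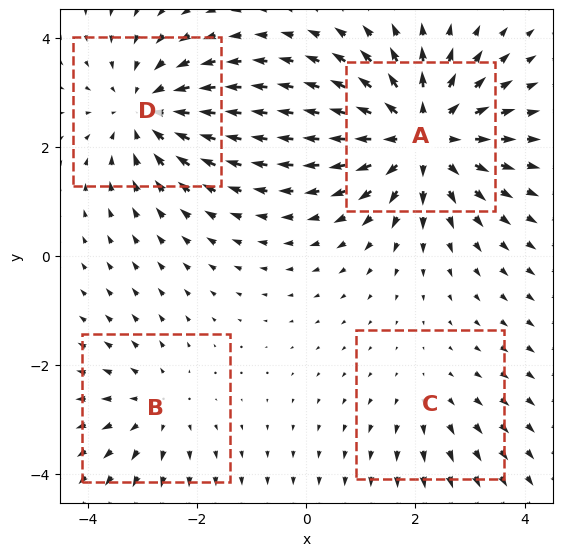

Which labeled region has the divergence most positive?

A

Divergence at each region's feature centre — A: about +6, B: about +3, C: about +2, D: about -4. Region A is most positive.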